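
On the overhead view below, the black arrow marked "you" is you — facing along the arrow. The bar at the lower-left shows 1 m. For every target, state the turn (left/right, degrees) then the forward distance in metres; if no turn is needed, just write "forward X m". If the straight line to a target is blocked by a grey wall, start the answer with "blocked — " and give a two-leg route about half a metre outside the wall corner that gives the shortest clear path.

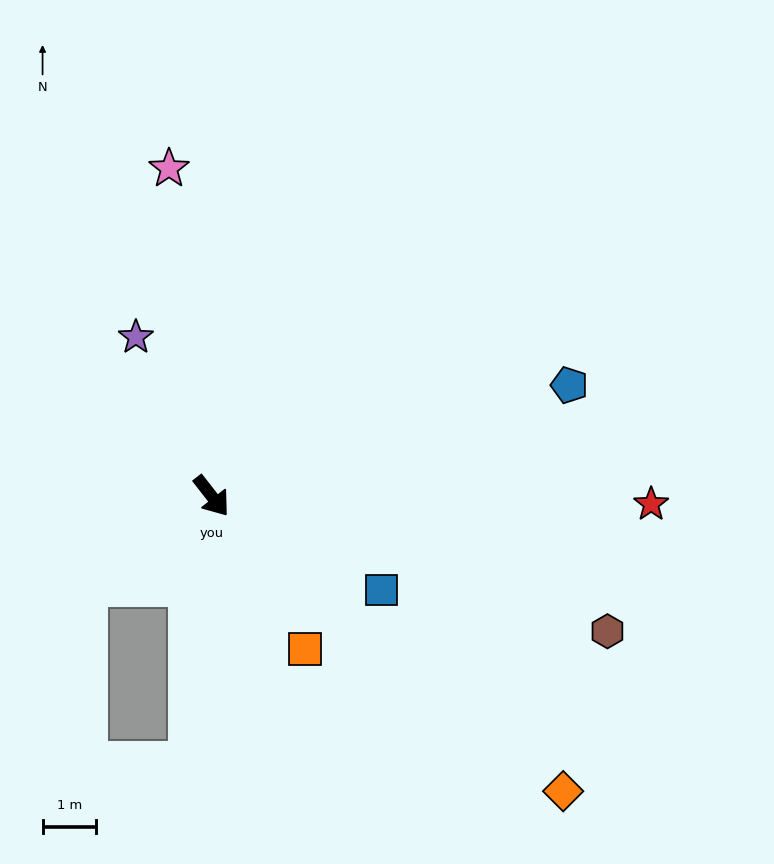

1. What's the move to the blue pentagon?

turn left 69°, forward 7.0 m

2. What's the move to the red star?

turn left 51°, forward 8.2 m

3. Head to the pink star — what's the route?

turn left 149°, forward 6.2 m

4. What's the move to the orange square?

turn right 7°, forward 3.3 m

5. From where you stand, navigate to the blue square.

turn left 23°, forward 3.6 m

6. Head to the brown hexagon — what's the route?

turn left 33°, forward 7.8 m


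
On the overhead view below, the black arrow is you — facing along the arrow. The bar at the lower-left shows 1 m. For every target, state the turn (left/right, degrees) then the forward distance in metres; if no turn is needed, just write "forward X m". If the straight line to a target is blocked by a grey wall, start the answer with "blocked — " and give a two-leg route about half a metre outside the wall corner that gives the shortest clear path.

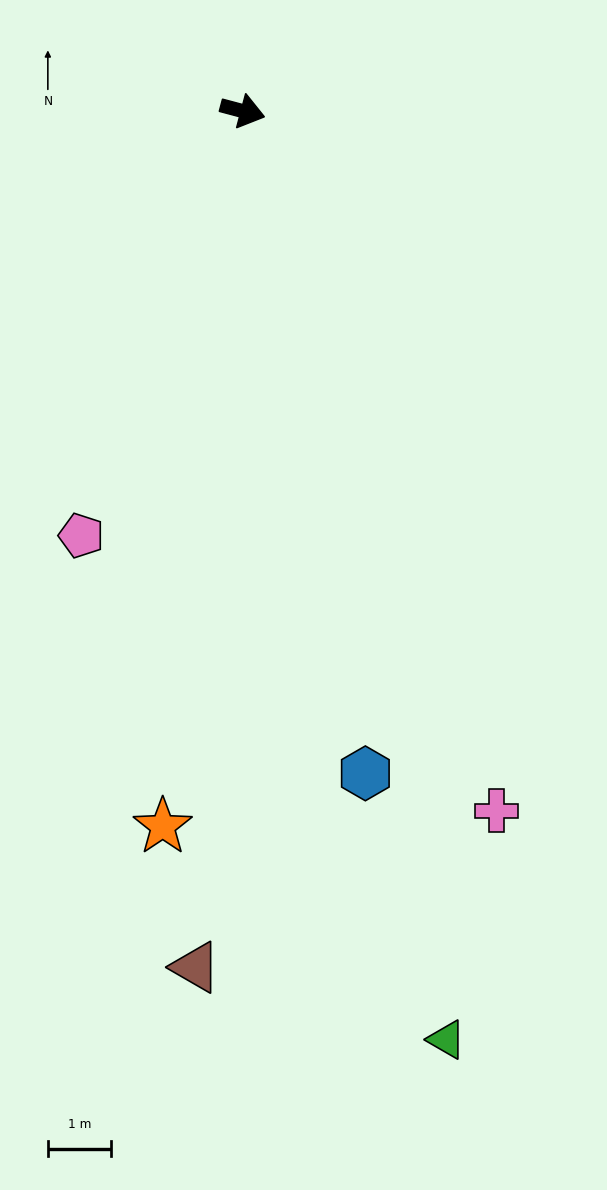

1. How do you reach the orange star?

turn right 81°, forward 11.3 m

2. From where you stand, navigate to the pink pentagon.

turn right 96°, forward 7.1 m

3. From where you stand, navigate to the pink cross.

turn right 55°, forward 11.7 m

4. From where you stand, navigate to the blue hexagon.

turn right 65°, forward 10.6 m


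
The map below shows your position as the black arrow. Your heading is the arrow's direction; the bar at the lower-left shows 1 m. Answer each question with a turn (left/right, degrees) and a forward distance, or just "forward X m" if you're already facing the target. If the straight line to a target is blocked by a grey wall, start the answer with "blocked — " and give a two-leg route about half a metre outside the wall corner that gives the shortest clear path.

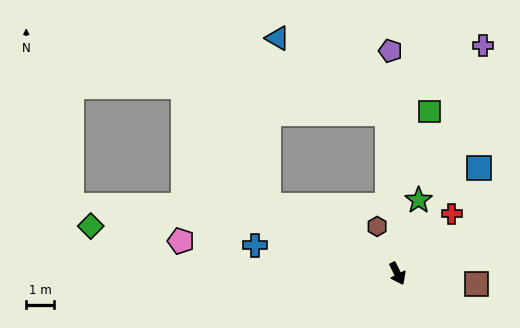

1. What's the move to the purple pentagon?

turn left 155°, forward 7.9 m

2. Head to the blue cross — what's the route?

turn right 128°, forward 5.2 m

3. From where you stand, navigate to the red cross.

turn left 111°, forward 2.9 m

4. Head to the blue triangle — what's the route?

blocked — turn left 157°, forward 5.7 m, then turn left 51°, forward 4.7 m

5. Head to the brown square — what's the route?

turn left 56°, forward 2.8 m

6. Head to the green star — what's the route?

turn left 137°, forward 2.7 m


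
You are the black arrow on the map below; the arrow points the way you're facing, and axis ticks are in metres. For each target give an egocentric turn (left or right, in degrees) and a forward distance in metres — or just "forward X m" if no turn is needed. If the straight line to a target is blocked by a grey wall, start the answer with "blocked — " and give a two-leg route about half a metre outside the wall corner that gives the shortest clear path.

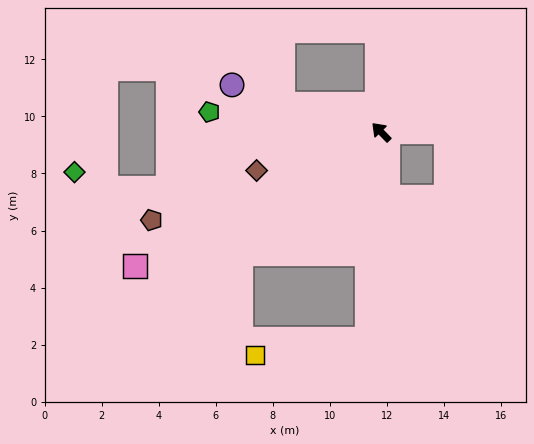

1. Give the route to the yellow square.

blocked — turn left 132°, forward 7.2 m, then turn right 78°, forward 4.0 m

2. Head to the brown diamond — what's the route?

turn left 63°, forward 4.6 m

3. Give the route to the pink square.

turn left 74°, forward 9.8 m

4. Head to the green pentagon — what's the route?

turn left 39°, forward 6.1 m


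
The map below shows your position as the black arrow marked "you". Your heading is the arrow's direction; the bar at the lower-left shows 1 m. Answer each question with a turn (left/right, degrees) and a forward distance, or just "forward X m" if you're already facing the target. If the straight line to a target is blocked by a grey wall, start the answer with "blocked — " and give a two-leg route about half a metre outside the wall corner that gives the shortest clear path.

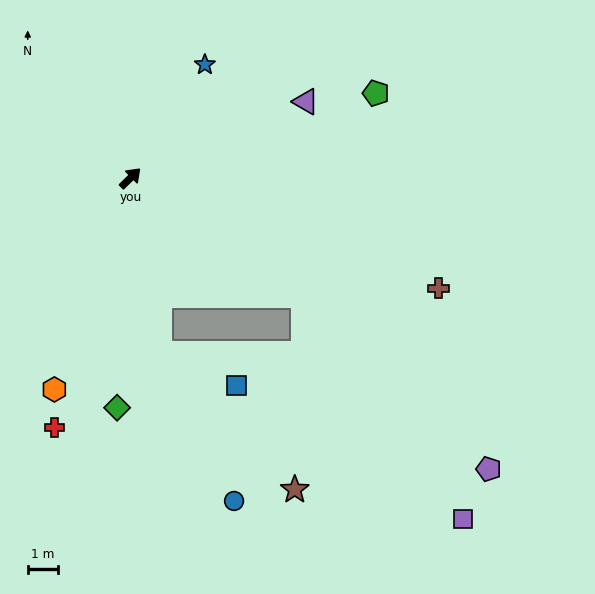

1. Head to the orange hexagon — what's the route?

turn right 154°, forward 7.5 m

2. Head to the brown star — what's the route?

blocked — turn right 125°, forward 5.9 m, then turn left 36°, forward 6.4 m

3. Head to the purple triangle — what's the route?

turn right 21°, forward 6.4 m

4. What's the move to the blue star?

turn left 12°, forward 4.5 m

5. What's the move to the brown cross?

turn right 64°, forward 10.9 m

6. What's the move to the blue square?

blocked — turn right 125°, forward 5.9 m, then turn left 58°, forward 2.8 m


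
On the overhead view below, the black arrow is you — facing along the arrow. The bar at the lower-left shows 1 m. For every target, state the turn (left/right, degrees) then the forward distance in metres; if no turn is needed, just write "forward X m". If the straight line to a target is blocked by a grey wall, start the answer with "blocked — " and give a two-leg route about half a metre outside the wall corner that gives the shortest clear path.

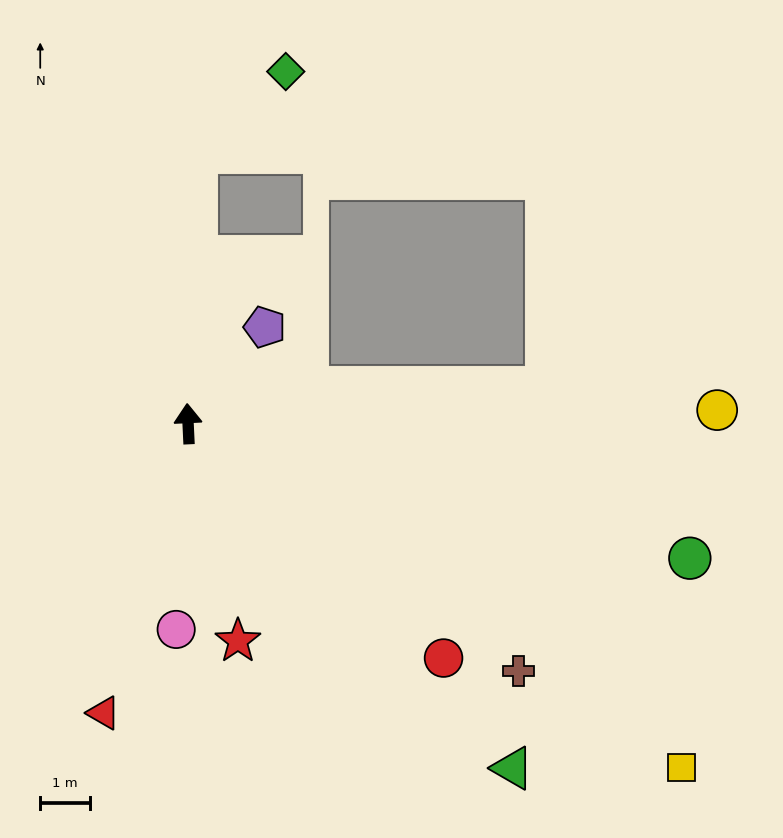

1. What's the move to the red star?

turn right 170°, forward 4.5 m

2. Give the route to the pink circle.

turn left 174°, forward 4.2 m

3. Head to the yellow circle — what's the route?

turn right 91°, forward 10.7 m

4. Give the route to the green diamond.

blocked — turn right 4°, forward 5.5 m, then turn right 46°, forward 2.4 m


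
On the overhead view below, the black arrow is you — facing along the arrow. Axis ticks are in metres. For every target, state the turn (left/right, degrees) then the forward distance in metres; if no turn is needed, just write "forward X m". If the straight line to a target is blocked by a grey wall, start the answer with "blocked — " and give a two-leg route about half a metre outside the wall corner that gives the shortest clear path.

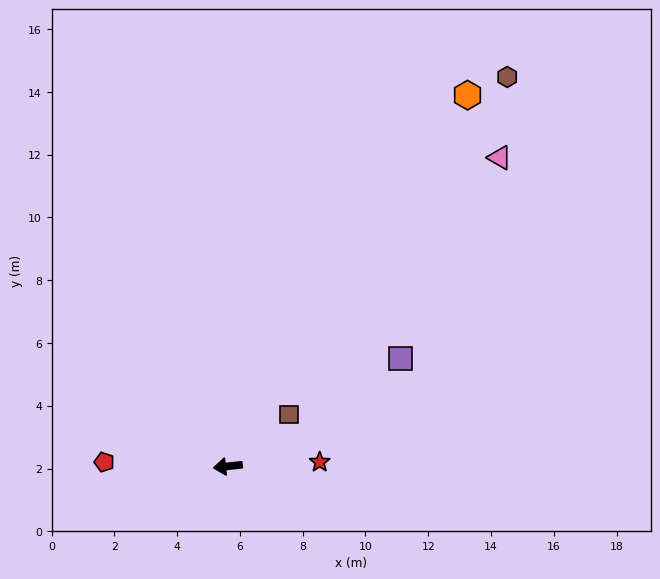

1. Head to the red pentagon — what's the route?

turn right 8°, forward 3.9 m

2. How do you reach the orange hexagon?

turn right 129°, forward 14.1 m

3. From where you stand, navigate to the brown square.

turn right 146°, forward 2.6 m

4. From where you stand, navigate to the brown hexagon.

turn right 132°, forward 15.3 m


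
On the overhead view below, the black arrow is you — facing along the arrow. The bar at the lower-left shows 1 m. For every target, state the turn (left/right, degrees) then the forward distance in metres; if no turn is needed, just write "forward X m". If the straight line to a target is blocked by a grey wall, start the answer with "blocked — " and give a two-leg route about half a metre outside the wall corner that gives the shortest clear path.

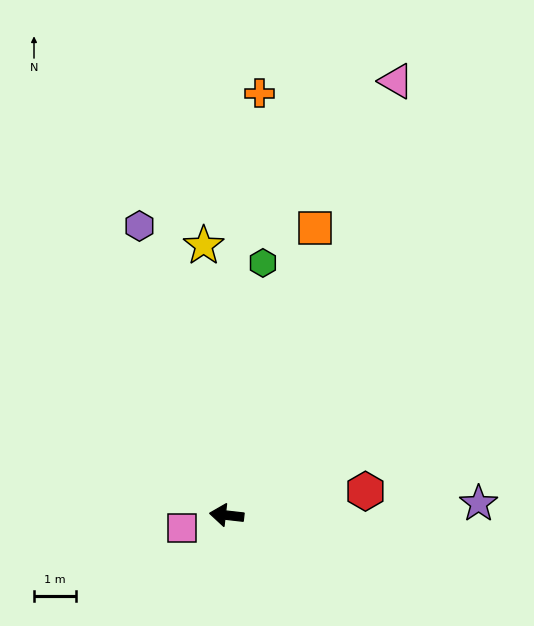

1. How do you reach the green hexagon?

turn right 92°, forward 6.1 m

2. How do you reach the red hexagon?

turn right 164°, forward 3.4 m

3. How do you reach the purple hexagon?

turn right 67°, forward 7.3 m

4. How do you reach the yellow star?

turn right 79°, forward 6.5 m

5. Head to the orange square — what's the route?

turn right 101°, forward 7.2 m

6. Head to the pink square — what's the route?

turn left 23°, forward 1.1 m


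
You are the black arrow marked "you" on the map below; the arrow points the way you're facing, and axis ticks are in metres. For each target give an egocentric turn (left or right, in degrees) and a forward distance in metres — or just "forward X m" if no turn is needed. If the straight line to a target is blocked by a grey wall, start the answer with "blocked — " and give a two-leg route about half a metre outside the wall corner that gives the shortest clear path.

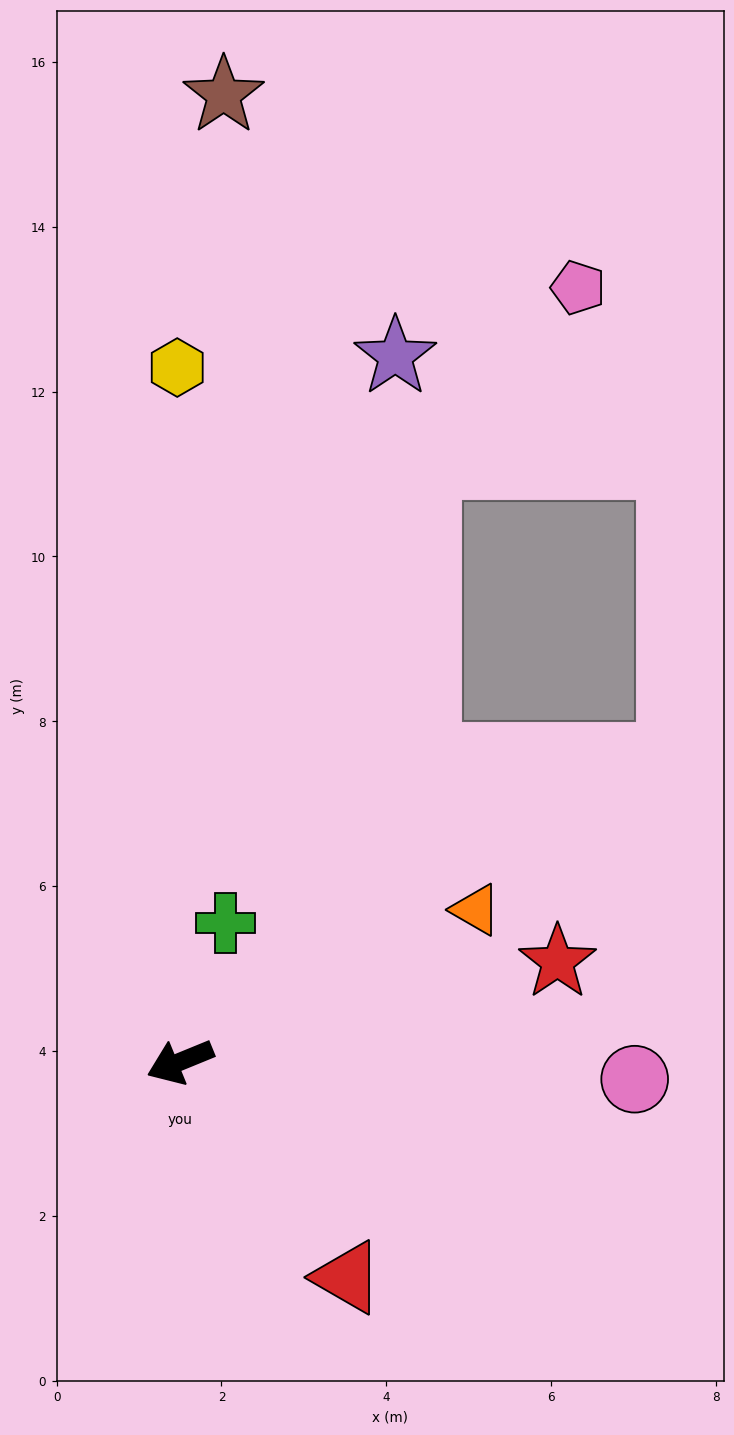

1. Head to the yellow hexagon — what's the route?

turn right 112°, forward 8.4 m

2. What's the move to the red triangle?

turn left 106°, forward 3.3 m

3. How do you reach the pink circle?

turn left 156°, forward 5.5 m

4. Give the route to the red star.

turn left 173°, forward 4.7 m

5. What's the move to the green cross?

turn right 130°, forward 1.8 m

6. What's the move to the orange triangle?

turn right 175°, forward 4.0 m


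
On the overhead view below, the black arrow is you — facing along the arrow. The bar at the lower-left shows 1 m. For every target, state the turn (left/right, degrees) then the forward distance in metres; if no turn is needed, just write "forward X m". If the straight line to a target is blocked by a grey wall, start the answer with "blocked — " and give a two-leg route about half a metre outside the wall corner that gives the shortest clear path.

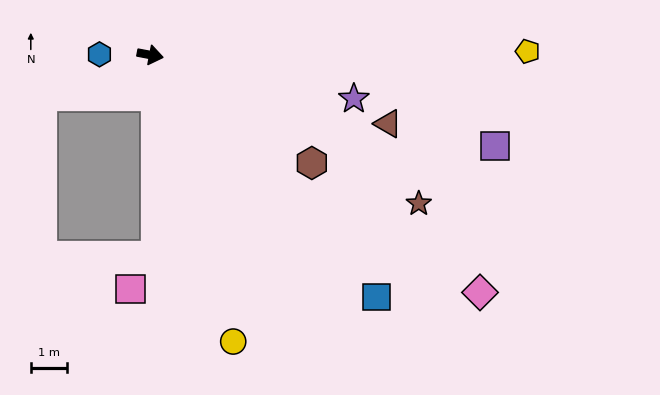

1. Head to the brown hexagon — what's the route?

turn right 23°, forward 5.4 m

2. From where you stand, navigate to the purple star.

forward 5.8 m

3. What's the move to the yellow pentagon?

turn left 11°, forward 10.5 m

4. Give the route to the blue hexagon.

turn right 170°, forward 1.4 m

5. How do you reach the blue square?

turn right 36°, forward 9.2 m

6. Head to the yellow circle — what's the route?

turn right 63°, forward 8.3 m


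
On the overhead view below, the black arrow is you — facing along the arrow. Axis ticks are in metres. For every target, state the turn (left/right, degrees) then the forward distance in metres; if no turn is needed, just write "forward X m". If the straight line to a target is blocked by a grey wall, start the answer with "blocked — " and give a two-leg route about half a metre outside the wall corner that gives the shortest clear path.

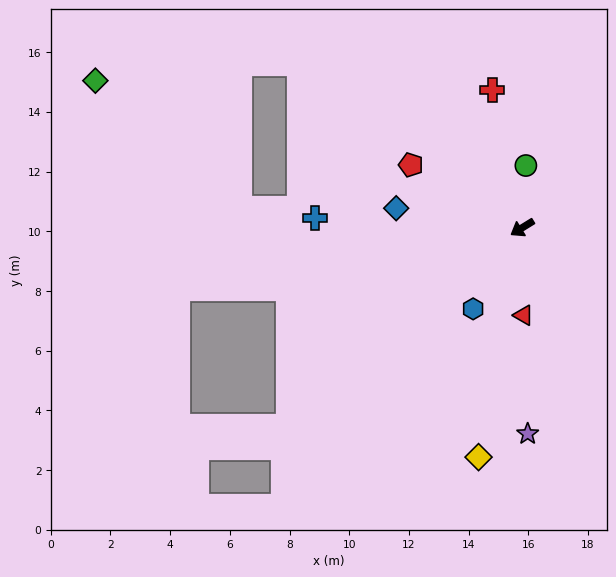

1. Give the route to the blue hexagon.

turn left 27°, forward 3.2 m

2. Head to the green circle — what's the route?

turn right 125°, forward 2.1 m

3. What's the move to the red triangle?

turn left 59°, forward 2.9 m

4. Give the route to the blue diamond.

turn right 41°, forward 4.3 m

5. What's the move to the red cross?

turn right 110°, forward 4.7 m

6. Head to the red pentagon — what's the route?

turn right 61°, forward 4.3 m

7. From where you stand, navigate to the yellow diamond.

turn left 47°, forward 7.8 m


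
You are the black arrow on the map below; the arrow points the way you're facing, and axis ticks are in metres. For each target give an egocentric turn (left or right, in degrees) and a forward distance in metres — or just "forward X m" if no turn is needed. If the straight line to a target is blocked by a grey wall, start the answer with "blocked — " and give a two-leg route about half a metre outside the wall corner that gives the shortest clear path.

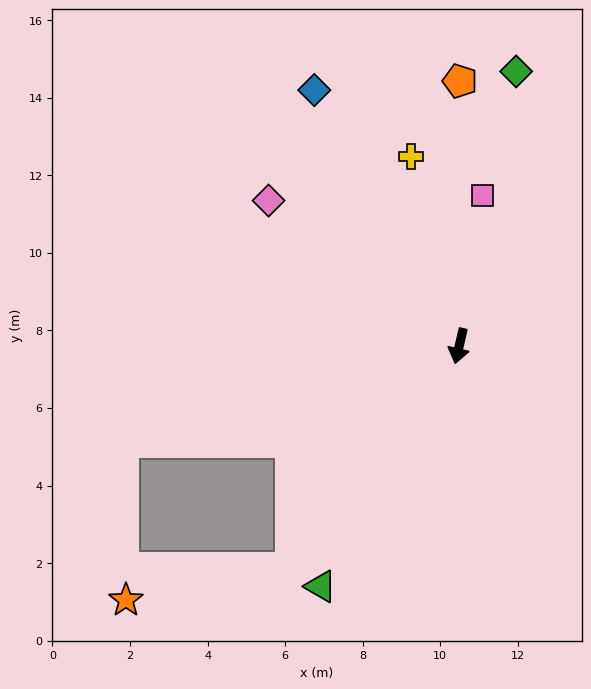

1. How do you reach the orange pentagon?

turn right 167°, forward 6.8 m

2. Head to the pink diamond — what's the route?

turn right 114°, forward 6.2 m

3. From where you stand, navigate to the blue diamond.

turn right 137°, forward 7.6 m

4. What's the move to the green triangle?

turn right 17°, forward 7.1 m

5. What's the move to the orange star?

blocked — turn right 24°, forward 7.2 m, then turn right 42°, forward 4.4 m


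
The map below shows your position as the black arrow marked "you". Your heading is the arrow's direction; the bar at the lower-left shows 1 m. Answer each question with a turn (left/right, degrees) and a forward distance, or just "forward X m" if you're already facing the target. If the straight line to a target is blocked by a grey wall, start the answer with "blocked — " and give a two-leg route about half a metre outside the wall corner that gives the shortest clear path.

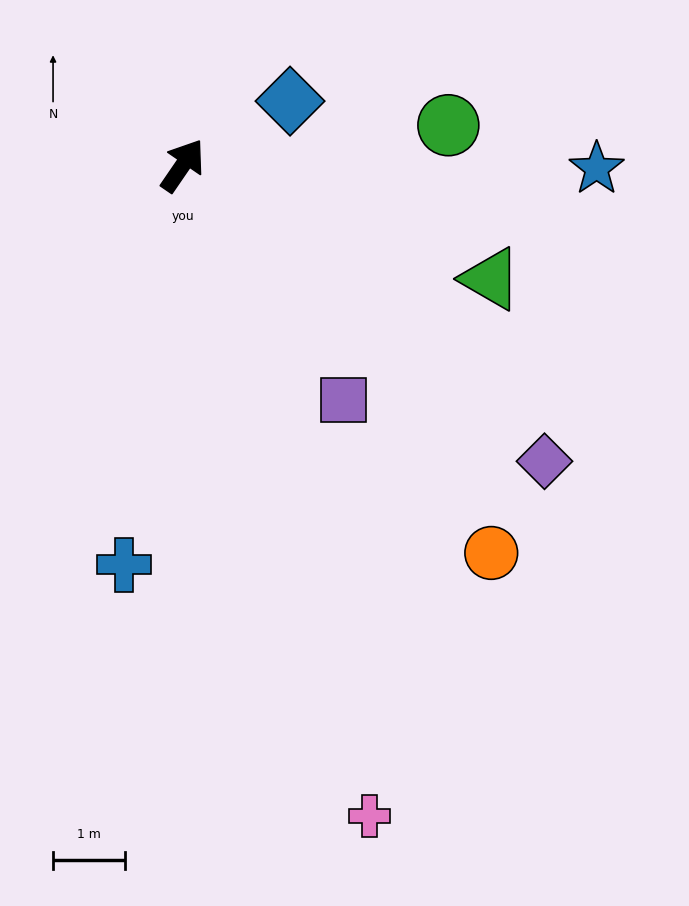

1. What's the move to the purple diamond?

turn right 95°, forward 6.5 m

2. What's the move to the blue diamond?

turn right 25°, forward 1.7 m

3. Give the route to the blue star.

turn right 56°, forward 5.8 m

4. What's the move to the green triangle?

turn right 76°, forward 4.6 m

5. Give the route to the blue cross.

turn right 154°, forward 5.6 m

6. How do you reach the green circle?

turn right 47°, forward 3.7 m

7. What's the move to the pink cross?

turn right 130°, forward 9.4 m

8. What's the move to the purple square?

turn right 111°, forward 4.0 m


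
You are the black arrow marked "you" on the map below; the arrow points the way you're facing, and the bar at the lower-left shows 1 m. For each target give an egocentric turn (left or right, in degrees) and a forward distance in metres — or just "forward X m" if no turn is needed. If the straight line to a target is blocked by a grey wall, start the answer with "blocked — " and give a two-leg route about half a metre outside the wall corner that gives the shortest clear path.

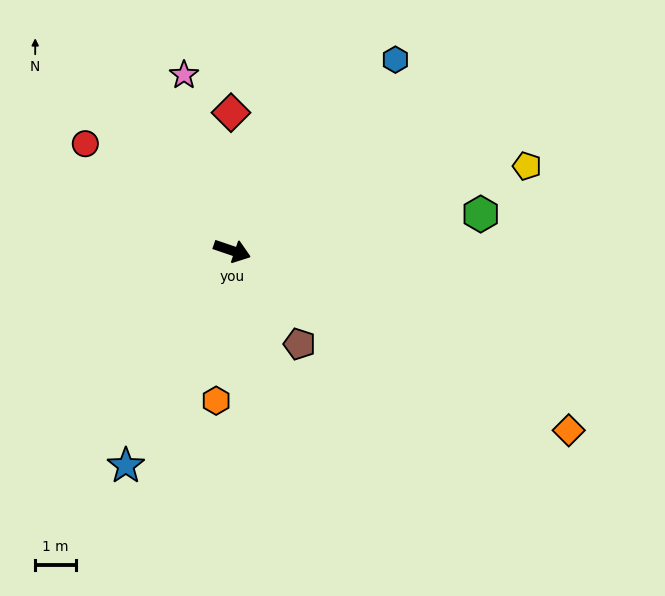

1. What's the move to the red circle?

turn left 163°, forward 4.5 m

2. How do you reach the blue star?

turn right 97°, forward 6.0 m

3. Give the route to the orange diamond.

turn right 9°, forward 9.5 m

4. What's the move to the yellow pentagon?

turn left 35°, forward 7.6 m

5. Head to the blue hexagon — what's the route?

turn left 68°, forward 6.2 m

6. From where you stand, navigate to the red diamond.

turn left 109°, forward 3.4 m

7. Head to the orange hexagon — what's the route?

turn right 77°, forward 3.7 m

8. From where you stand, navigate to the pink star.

turn left 124°, forward 4.5 m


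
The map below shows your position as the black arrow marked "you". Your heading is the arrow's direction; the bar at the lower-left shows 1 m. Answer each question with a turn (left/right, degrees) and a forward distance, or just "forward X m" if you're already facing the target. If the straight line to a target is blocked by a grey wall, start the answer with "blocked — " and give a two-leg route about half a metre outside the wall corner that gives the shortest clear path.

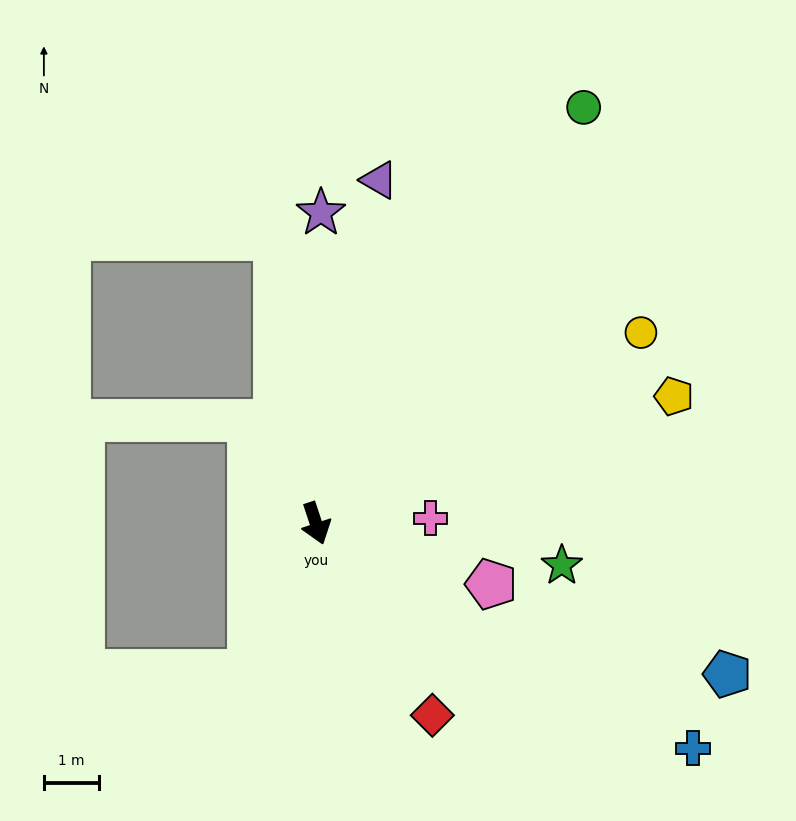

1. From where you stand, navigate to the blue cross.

turn left 41°, forward 8.0 m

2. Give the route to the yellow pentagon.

turn left 91°, forward 6.9 m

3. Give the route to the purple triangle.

turn left 151°, forward 6.4 m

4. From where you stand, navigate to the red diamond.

turn left 13°, forward 4.1 m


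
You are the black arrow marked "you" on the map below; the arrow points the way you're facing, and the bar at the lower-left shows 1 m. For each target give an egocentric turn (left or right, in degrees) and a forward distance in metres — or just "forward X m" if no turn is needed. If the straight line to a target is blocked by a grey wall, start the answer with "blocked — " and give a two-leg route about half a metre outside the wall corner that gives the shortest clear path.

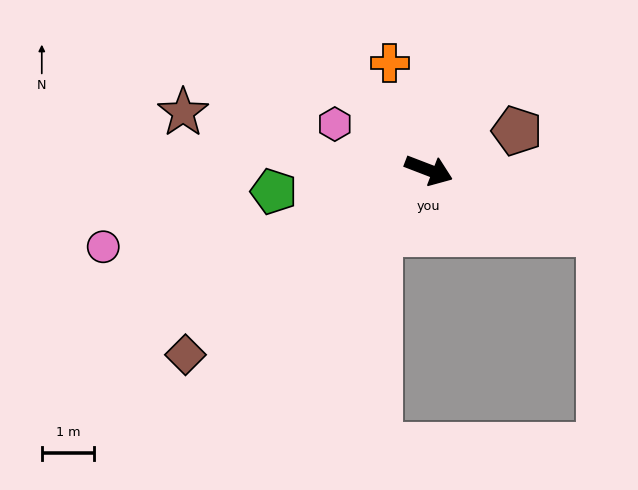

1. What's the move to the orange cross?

turn left 131°, forward 2.2 m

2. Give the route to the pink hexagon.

turn left 175°, forward 2.0 m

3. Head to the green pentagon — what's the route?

turn right 151°, forward 3.0 m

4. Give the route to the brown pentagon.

turn left 45°, forward 1.8 m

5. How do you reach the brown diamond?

turn right 122°, forward 5.8 m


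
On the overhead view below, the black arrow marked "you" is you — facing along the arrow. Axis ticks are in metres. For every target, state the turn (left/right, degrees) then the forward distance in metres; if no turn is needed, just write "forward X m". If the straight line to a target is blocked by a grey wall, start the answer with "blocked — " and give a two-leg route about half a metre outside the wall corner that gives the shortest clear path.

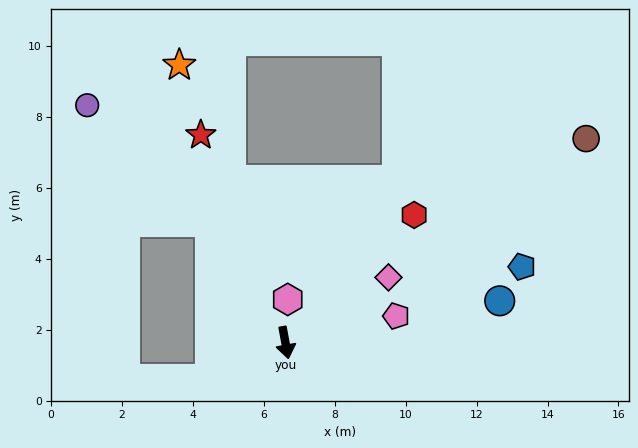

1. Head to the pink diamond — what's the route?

turn left 112°, forward 3.4 m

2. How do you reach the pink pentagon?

turn left 93°, forward 3.2 m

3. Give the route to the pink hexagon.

turn left 166°, forward 1.2 m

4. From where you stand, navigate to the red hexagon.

turn left 124°, forward 5.1 m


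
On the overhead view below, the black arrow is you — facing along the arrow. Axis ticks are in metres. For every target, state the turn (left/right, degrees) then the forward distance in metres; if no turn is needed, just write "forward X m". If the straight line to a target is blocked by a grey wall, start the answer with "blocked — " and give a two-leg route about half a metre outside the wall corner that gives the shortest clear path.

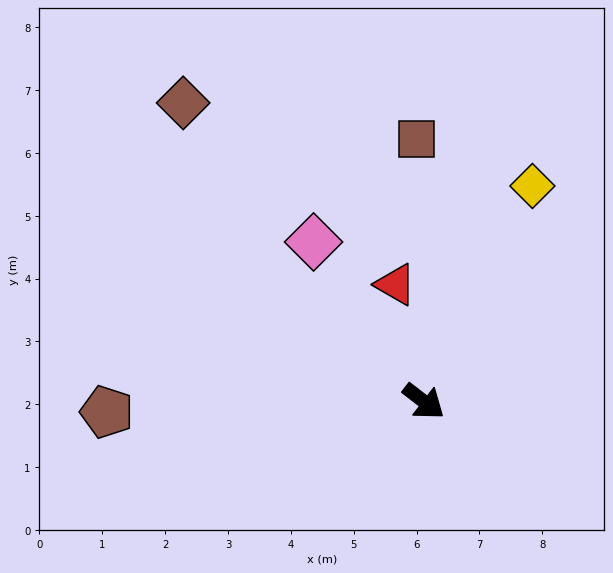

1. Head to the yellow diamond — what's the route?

turn left 101°, forward 3.8 m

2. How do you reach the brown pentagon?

turn right 141°, forward 5.0 m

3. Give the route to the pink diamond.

turn left 162°, forward 3.1 m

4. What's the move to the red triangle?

turn left 141°, forward 1.9 m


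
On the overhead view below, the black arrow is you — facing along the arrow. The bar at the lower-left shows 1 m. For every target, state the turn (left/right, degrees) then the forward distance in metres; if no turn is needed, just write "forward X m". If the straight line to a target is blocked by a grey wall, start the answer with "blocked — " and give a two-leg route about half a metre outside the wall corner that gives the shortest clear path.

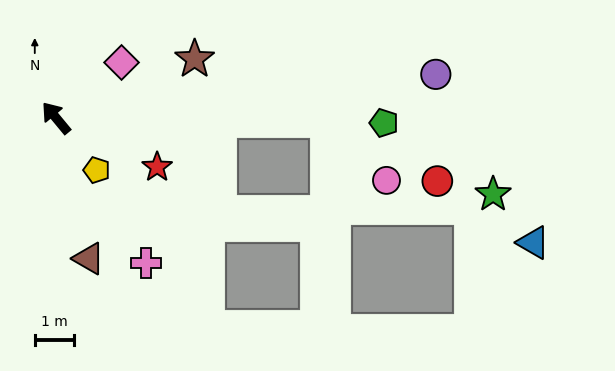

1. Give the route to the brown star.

turn right 107°, forward 3.8 m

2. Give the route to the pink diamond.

turn right 89°, forward 2.2 m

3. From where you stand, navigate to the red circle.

blocked — turn right 130°, forward 6.9 m, then turn right 28°, forward 3.2 m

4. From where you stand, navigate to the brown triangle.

turn left 153°, forward 3.7 m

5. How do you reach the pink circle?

blocked — turn right 130°, forward 6.9 m, then turn right 44°, forward 2.1 m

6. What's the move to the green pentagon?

turn right 131°, forward 8.3 m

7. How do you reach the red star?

turn right 156°, forward 2.8 m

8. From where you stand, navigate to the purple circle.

turn right 123°, forward 9.7 m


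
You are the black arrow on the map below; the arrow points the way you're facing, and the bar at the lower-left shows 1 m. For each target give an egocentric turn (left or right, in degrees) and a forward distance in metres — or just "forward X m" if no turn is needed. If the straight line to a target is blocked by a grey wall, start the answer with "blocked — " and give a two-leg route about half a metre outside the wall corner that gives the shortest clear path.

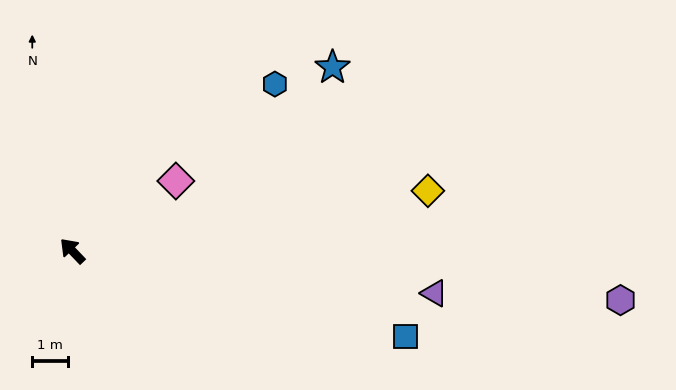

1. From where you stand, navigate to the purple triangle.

turn right 140°, forward 10.2 m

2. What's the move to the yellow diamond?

turn right 124°, forward 10.1 m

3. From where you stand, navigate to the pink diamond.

turn right 100°, forward 3.5 m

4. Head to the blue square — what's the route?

turn right 148°, forward 9.6 m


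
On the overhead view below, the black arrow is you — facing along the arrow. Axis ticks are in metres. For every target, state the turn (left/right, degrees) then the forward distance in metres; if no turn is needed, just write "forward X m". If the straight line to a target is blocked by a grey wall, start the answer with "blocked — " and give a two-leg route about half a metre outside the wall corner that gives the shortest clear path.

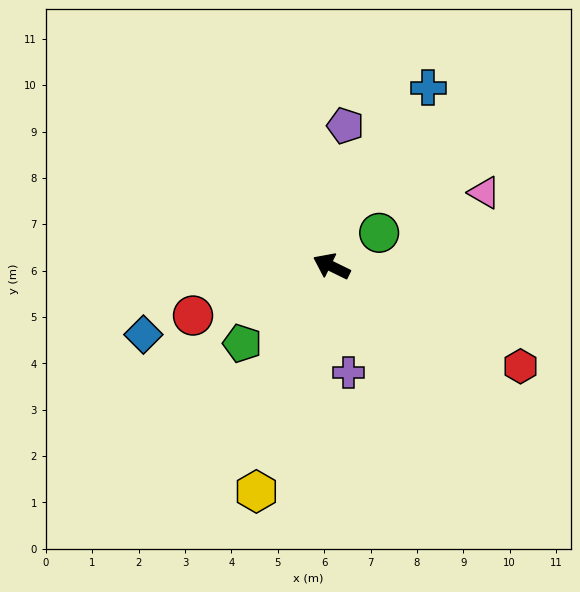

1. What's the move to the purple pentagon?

turn right 70°, forward 3.0 m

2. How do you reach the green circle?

turn right 119°, forward 1.3 m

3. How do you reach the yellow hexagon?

turn left 98°, forward 5.1 m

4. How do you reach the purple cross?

turn left 125°, forward 2.3 m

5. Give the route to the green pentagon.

turn left 67°, forward 2.5 m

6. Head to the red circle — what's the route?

turn left 46°, forward 3.2 m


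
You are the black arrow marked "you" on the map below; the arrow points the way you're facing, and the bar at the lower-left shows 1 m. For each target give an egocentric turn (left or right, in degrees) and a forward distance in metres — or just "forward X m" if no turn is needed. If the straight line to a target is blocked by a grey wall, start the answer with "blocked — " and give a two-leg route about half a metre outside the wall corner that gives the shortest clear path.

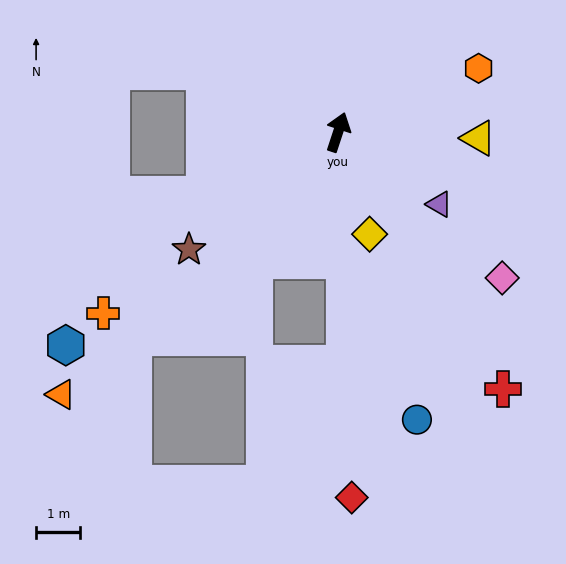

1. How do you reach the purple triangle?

turn right 107°, forward 2.8 m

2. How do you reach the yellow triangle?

turn right 74°, forward 3.2 m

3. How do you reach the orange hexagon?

turn right 47°, forward 3.5 m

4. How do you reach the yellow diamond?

turn right 145°, forward 2.4 m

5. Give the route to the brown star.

turn left 146°, forward 4.3 m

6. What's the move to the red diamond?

turn right 160°, forward 8.3 m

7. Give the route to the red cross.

turn right 129°, forward 6.9 m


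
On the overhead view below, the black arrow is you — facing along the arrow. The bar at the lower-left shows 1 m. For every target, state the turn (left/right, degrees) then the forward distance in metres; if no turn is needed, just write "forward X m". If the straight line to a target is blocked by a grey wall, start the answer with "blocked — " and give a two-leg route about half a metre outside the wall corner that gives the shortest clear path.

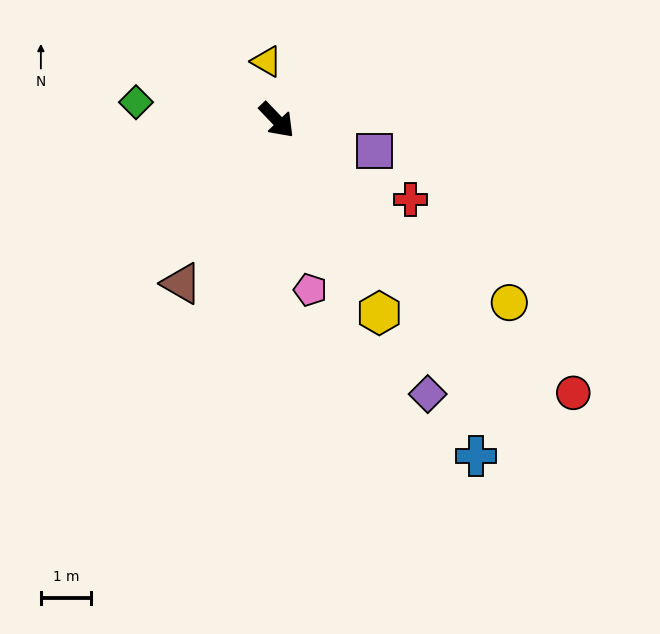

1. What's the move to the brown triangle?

turn right 74°, forward 3.8 m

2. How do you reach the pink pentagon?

turn right 33°, forward 3.5 m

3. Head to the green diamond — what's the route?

turn right 141°, forward 2.8 m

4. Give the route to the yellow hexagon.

turn right 16°, forward 4.4 m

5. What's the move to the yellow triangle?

turn left 146°, forward 1.2 m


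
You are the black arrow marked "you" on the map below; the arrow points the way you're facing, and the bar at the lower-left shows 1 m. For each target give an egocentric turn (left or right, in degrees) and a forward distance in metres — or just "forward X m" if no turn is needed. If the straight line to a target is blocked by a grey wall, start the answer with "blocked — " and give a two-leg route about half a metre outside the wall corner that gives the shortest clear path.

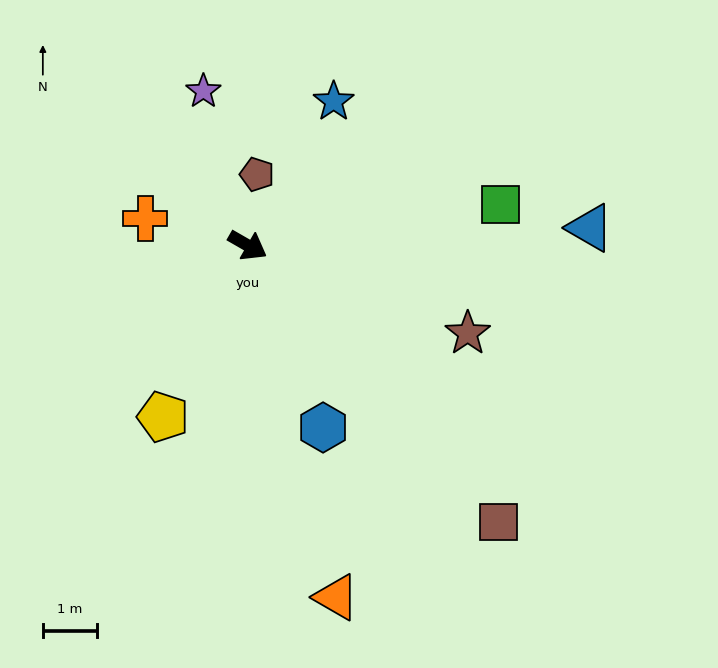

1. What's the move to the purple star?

turn left 136°, forward 3.0 m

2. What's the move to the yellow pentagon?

turn right 86°, forward 3.5 m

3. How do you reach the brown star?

turn left 8°, forward 4.4 m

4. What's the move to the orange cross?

turn right 165°, forward 2.0 m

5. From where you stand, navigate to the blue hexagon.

turn right 38°, forward 3.7 m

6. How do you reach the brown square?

turn right 18°, forward 6.9 m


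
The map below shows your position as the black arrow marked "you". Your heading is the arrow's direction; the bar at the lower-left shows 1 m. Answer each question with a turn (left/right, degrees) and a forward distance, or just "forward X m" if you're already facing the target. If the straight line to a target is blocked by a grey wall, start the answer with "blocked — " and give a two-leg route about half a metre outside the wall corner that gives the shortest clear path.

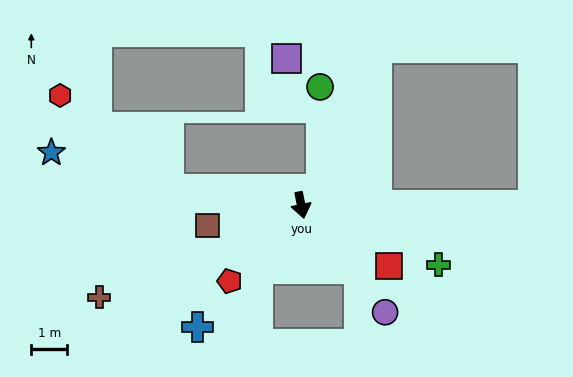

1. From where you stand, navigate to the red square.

turn left 44°, forward 3.0 m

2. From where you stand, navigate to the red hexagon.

blocked — turn right 109°, forward 3.7 m, then turn right 33°, forward 4.0 m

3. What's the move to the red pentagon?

turn right 55°, forward 2.9 m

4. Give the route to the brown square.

turn right 89°, forward 2.7 m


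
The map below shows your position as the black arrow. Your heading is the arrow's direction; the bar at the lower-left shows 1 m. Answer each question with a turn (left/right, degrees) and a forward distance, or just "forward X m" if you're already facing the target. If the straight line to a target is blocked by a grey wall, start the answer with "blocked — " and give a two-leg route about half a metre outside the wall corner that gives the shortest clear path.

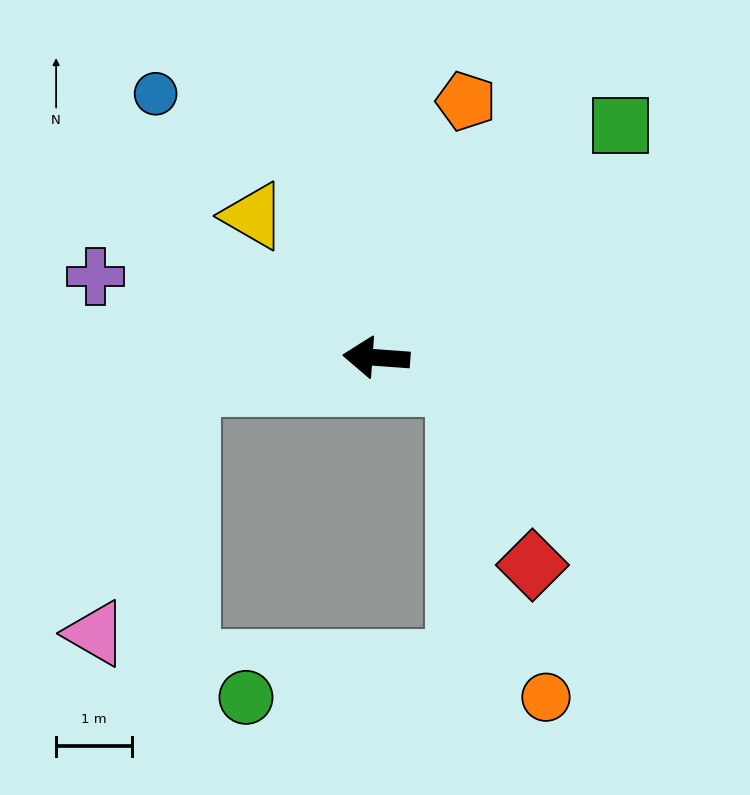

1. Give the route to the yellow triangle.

turn right 45°, forward 2.5 m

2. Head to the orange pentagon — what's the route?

turn right 105°, forward 3.6 m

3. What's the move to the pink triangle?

blocked — turn left 12°, forward 2.5 m, then turn left 62°, forward 3.5 m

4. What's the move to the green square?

turn right 132°, forward 4.4 m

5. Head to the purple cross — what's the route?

turn right 12°, forward 3.8 m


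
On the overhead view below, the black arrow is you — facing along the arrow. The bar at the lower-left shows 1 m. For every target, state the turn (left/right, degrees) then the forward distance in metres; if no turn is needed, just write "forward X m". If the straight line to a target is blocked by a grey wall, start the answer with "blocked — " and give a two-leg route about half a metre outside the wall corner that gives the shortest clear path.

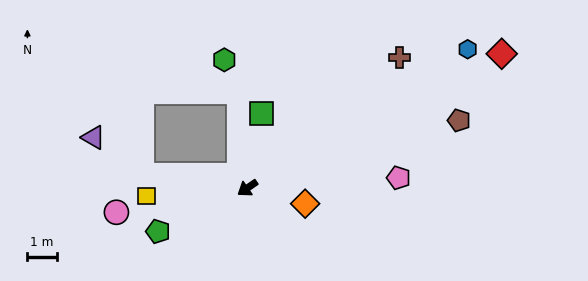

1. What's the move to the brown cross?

turn right 174°, forward 6.8 m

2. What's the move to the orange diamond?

turn left 130°, forward 2.0 m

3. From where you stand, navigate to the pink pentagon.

turn left 149°, forward 5.1 m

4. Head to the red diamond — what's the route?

turn left 173°, forward 9.8 m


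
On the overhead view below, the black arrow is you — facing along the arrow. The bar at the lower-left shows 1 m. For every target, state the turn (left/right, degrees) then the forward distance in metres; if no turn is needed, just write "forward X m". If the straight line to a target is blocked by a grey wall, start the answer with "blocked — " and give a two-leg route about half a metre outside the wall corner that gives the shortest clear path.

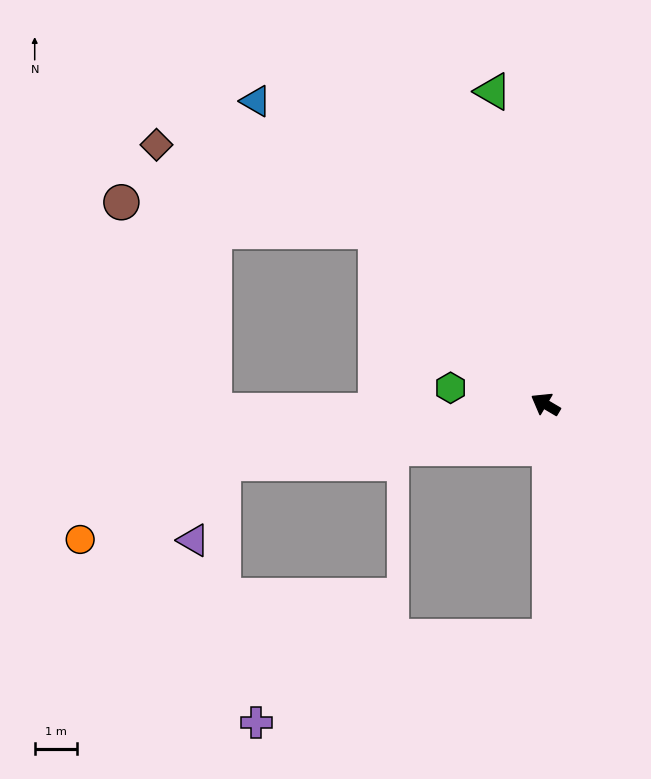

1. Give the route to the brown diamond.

blocked — turn right 15°, forward 5.7 m, then turn left 24°, forward 5.5 m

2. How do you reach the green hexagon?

turn left 21°, forward 2.3 m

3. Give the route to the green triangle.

turn right 50°, forward 7.4 m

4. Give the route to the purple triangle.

blocked — turn left 41°, forward 7.7 m, then turn left 59°, forward 1.9 m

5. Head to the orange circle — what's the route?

blocked — turn left 41°, forward 7.7 m, then turn left 18°, forward 3.8 m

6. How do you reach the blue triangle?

turn right 16°, forward 9.8 m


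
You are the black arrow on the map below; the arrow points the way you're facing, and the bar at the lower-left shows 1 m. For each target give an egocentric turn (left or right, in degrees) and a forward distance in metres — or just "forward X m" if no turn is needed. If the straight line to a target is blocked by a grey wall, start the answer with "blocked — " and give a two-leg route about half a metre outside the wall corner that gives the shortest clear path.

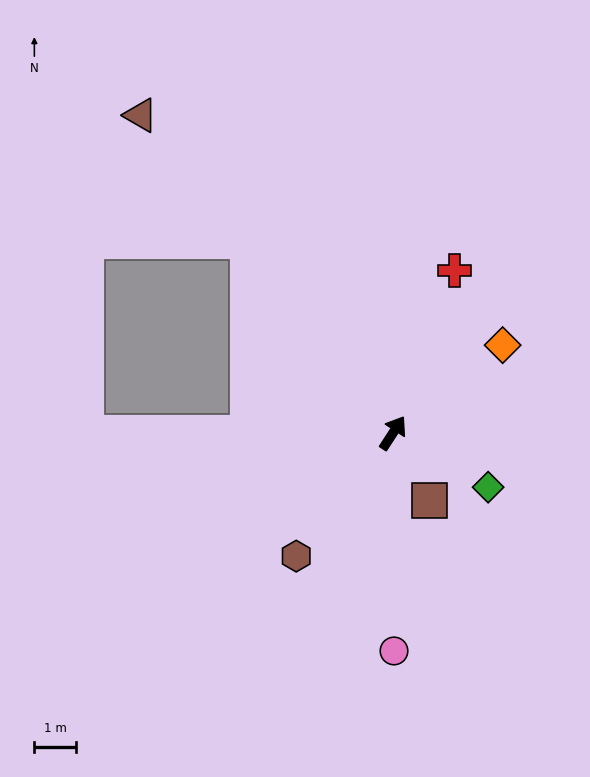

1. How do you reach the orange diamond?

turn right 18°, forward 3.4 m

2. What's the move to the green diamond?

turn right 87°, forward 2.6 m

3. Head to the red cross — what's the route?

turn left 12°, forward 4.2 m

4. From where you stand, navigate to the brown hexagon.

turn left 175°, forward 3.8 m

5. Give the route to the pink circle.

turn right 147°, forward 5.3 m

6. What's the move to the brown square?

turn right 119°, forward 1.9 m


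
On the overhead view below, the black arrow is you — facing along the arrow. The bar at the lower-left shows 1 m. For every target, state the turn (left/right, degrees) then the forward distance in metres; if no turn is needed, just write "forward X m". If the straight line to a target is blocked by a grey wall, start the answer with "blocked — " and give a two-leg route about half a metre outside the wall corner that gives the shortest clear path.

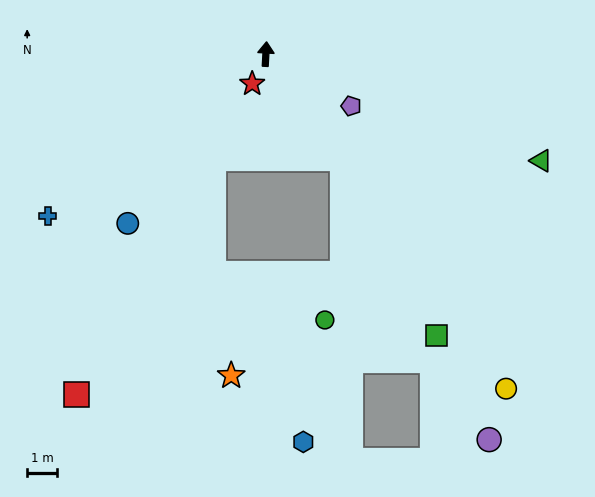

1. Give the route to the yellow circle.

turn right 141°, forward 13.9 m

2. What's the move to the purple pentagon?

turn right 118°, forward 3.4 m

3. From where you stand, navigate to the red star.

turn left 158°, forward 1.1 m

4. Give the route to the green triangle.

turn right 108°, forward 10.0 m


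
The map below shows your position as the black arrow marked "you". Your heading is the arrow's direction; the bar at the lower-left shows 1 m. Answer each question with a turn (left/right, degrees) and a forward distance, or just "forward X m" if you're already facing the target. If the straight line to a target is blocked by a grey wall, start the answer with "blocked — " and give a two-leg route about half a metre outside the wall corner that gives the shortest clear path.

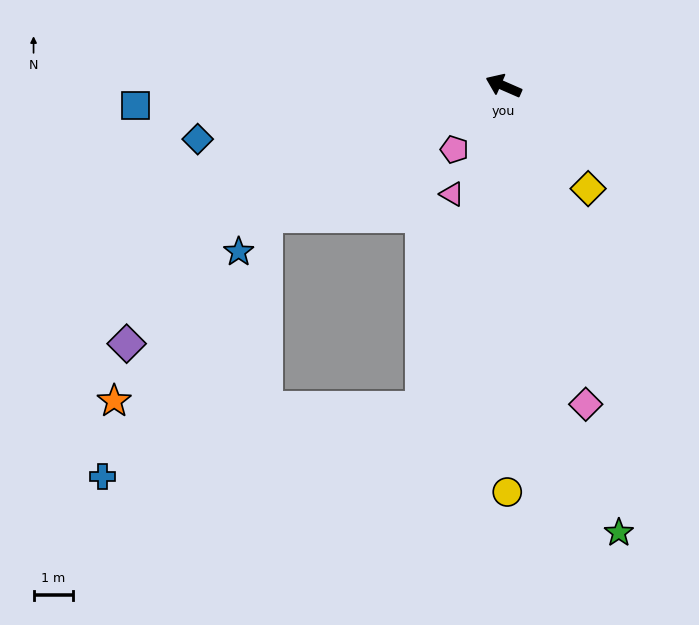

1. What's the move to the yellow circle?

turn left 114°, forward 10.4 m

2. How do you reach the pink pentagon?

turn left 76°, forward 2.1 m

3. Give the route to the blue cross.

blocked — turn left 99°, forward 8.5 m, then turn right 63°, forward 8.4 m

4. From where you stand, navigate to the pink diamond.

turn left 128°, forward 8.4 m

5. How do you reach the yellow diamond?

turn left 153°, forward 3.4 m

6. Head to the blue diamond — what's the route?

turn left 34°, forward 8.0 m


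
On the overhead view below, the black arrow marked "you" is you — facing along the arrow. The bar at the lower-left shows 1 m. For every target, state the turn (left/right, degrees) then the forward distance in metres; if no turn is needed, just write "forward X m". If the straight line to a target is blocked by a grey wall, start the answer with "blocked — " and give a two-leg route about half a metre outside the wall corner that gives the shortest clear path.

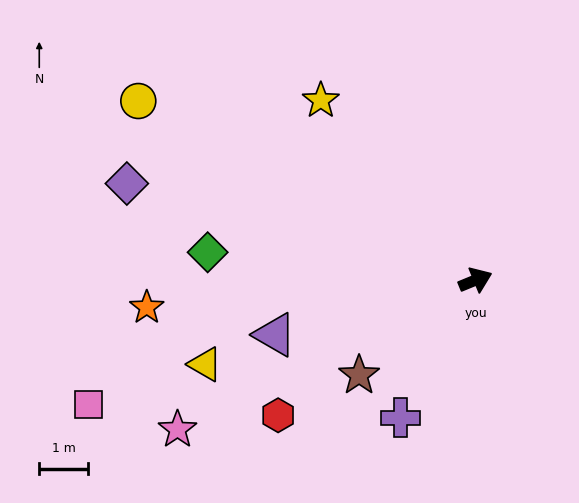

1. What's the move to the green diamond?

turn left 152°, forward 5.5 m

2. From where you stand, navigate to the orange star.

turn left 162°, forward 6.7 m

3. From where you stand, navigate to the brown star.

turn right 163°, forward 3.1 m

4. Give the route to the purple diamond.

turn left 142°, forward 7.4 m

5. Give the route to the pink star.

turn right 176°, forward 6.8 m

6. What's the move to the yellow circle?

turn left 130°, forward 7.8 m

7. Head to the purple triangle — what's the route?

turn left 173°, forward 4.3 m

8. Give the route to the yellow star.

turn left 108°, forward 4.8 m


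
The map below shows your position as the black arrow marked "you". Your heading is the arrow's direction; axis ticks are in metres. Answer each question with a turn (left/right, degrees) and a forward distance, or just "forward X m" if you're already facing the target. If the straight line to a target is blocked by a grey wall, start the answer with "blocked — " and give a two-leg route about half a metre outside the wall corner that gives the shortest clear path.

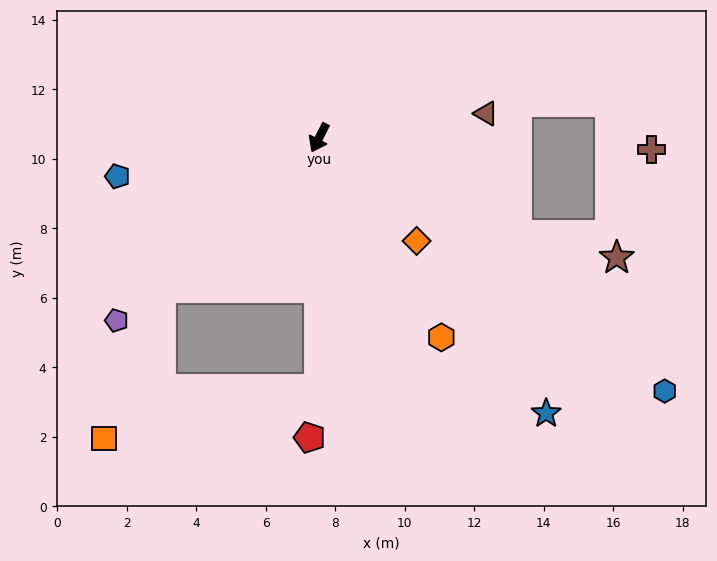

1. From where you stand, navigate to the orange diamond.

turn left 70°, forward 4.1 m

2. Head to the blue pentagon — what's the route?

turn right 52°, forward 5.9 m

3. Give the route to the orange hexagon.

turn left 59°, forward 6.7 m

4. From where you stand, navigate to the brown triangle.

turn left 125°, forward 4.9 m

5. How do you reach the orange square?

blocked — turn right 19°, forward 6.3 m, then turn left 25°, forward 4.6 m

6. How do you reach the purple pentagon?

turn right 21°, forward 7.8 m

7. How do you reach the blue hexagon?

turn left 81°, forward 12.3 m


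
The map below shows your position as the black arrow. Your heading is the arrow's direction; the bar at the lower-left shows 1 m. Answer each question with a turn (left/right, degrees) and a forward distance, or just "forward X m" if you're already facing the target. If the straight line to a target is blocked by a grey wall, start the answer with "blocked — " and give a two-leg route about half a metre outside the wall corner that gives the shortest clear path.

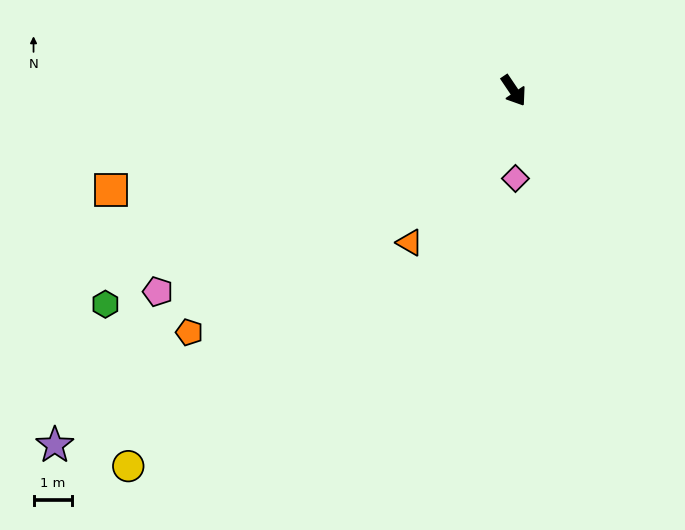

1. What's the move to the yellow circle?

turn right 80°, forward 14.0 m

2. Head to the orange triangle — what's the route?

turn right 68°, forward 4.8 m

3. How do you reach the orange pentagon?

turn right 87°, forward 10.6 m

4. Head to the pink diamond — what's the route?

turn right 33°, forward 2.3 m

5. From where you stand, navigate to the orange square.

turn right 110°, forward 10.8 m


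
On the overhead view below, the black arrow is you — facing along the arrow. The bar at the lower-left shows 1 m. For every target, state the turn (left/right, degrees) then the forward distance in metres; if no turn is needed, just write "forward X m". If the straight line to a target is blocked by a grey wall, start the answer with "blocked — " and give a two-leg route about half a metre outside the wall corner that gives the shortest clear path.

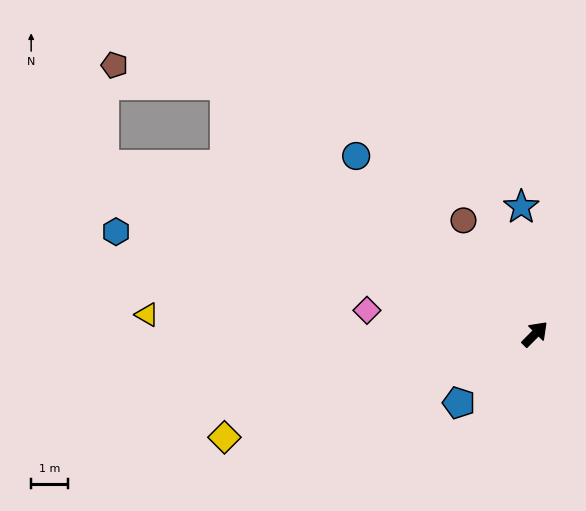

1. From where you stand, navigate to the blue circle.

turn left 90°, forward 6.8 m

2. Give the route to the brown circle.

turn left 77°, forward 3.6 m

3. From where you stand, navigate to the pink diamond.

turn left 127°, forward 4.6 m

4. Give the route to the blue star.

turn left 51°, forward 3.4 m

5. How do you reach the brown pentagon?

blocked — turn left 96°, forward 10.7 m, then turn left 29°, forward 3.0 m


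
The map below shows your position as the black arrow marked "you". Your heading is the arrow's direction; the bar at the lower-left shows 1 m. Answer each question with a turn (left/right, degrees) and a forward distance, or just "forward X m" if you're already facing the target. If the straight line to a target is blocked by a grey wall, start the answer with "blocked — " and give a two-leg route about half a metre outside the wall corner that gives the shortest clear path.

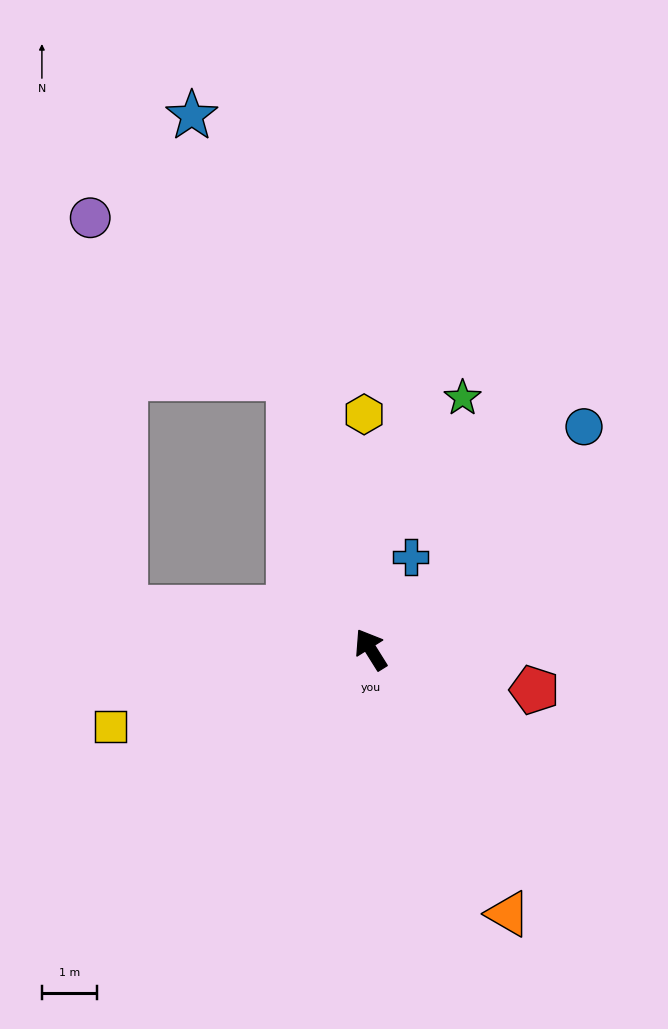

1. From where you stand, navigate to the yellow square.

turn left 75°, forward 4.9 m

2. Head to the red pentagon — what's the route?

turn right 136°, forward 3.1 m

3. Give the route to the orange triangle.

turn left 175°, forward 5.4 m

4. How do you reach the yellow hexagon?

turn right 30°, forward 4.3 m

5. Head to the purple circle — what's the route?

blocked — turn right 15°, forward 5.1 m, then turn left 34°, forward 4.6 m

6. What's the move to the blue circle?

turn right 76°, forward 5.6 m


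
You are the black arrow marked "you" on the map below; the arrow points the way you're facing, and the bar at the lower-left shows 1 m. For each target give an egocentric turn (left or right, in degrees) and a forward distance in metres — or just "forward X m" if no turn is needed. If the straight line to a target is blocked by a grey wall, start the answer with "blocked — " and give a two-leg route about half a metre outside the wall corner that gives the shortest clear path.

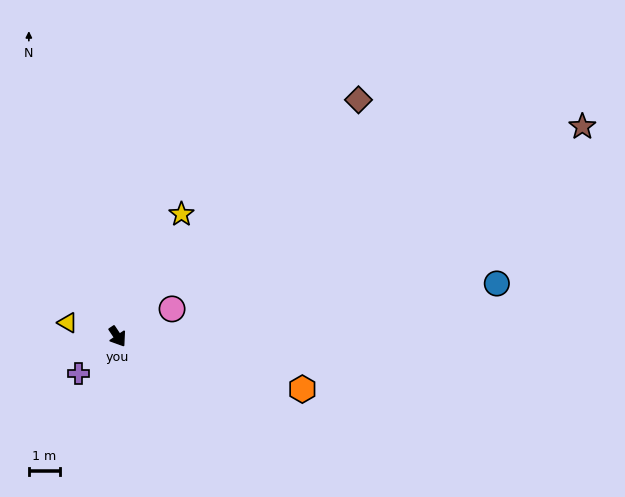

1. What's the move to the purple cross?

turn right 80°, forward 1.7 m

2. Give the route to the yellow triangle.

turn right 139°, forward 1.7 m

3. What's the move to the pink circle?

turn left 83°, forward 2.0 m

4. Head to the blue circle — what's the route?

turn left 64°, forward 12.3 m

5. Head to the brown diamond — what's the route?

turn left 101°, forward 10.8 m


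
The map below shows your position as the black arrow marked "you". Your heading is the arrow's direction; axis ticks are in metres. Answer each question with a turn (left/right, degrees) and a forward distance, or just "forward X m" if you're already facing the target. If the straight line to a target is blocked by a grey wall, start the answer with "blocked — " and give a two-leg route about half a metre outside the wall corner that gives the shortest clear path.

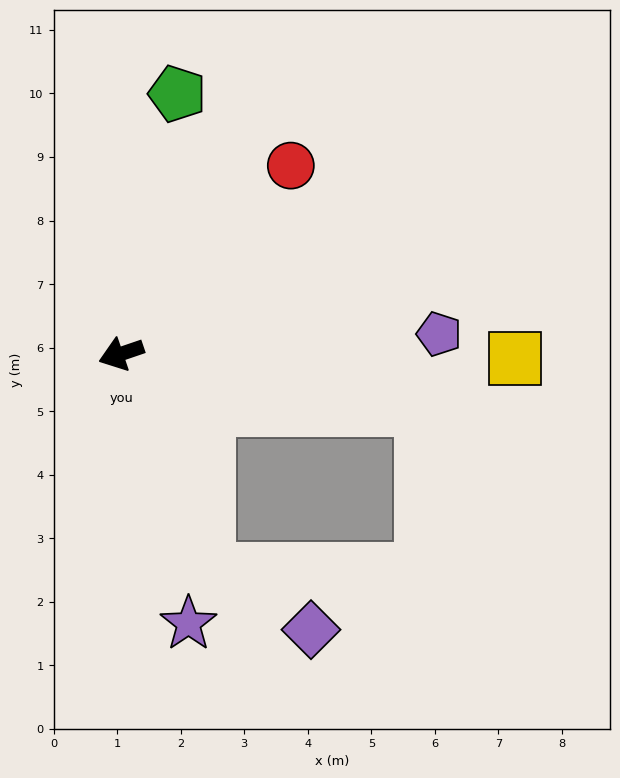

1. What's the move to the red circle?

turn right 151°, forward 4.0 m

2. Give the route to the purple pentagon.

turn left 165°, forward 5.0 m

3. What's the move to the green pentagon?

turn right 121°, forward 4.2 m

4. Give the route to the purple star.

turn left 85°, forward 4.4 m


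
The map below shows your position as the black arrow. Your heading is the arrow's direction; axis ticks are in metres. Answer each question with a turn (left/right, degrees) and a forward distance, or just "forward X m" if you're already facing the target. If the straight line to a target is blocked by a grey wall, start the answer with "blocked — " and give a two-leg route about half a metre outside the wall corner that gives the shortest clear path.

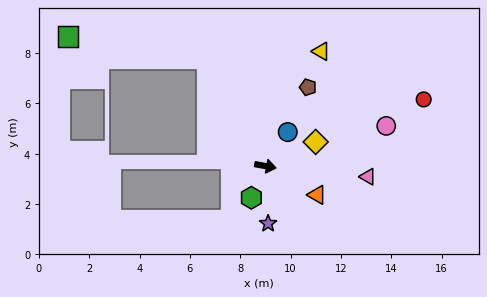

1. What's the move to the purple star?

turn right 77°, forward 2.3 m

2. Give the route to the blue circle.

turn left 67°, forward 1.6 m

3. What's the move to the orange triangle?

turn right 19°, forward 2.4 m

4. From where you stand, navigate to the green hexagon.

turn right 104°, forward 1.4 m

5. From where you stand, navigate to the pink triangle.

turn left 4°, forward 4.1 m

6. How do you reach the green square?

blocked — turn left 129°, forward 4.9 m, then turn left 52°, forward 5.6 m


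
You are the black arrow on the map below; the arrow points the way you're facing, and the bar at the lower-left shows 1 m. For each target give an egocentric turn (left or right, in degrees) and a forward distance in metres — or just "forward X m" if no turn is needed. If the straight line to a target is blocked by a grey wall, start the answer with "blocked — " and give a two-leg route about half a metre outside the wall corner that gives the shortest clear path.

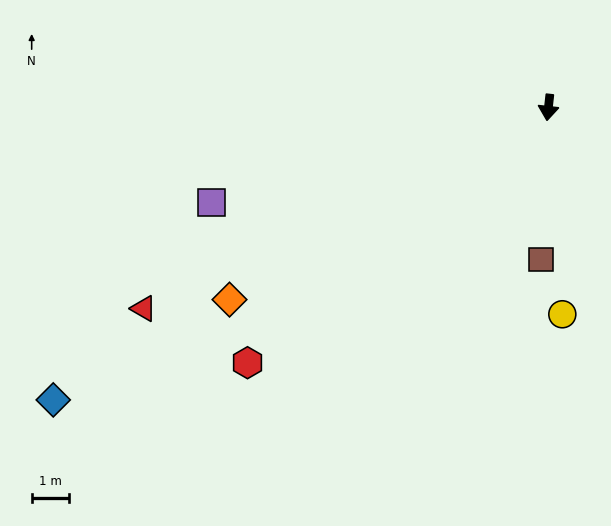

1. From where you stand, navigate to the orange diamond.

turn right 53°, forward 10.1 m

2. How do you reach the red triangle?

turn right 57°, forward 12.2 m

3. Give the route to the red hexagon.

turn right 43°, forward 10.7 m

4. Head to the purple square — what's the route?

turn right 68°, forward 9.5 m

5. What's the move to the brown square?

turn left 4°, forward 4.1 m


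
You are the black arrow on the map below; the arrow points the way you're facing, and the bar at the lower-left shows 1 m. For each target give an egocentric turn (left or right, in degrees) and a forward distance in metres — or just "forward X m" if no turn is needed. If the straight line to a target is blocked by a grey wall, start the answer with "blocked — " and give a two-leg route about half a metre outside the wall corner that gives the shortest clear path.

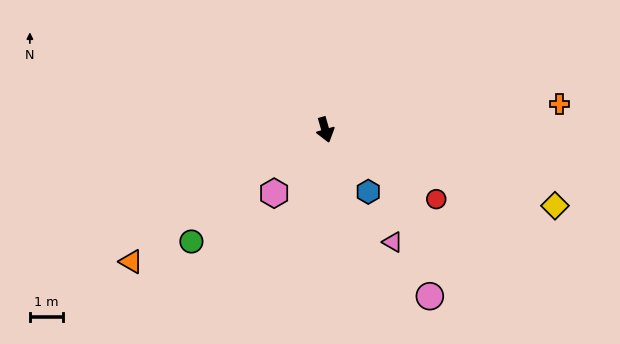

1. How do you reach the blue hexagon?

turn left 19°, forward 2.3 m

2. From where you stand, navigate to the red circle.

turn left 42°, forward 4.0 m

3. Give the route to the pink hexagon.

turn right 55°, forward 2.5 m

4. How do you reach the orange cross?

turn left 80°, forward 7.2 m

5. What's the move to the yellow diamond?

turn left 56°, forward 7.4 m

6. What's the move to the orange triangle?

turn right 72°, forward 7.2 m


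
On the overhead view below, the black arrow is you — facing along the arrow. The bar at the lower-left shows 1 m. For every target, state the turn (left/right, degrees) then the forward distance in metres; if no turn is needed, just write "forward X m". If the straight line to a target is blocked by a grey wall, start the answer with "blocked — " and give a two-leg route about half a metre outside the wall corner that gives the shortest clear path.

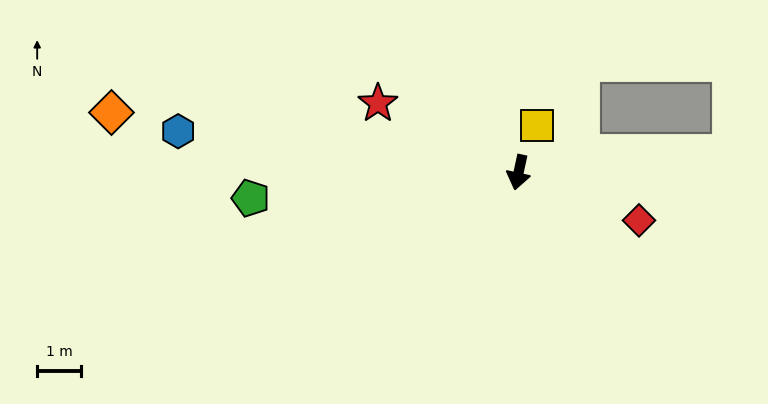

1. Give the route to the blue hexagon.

turn right 85°, forward 7.9 m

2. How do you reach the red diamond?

turn left 80°, forward 3.0 m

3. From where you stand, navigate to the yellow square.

turn left 171°, forward 1.2 m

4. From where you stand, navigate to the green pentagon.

turn right 72°, forward 6.2 m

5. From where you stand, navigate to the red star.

turn right 104°, forward 3.6 m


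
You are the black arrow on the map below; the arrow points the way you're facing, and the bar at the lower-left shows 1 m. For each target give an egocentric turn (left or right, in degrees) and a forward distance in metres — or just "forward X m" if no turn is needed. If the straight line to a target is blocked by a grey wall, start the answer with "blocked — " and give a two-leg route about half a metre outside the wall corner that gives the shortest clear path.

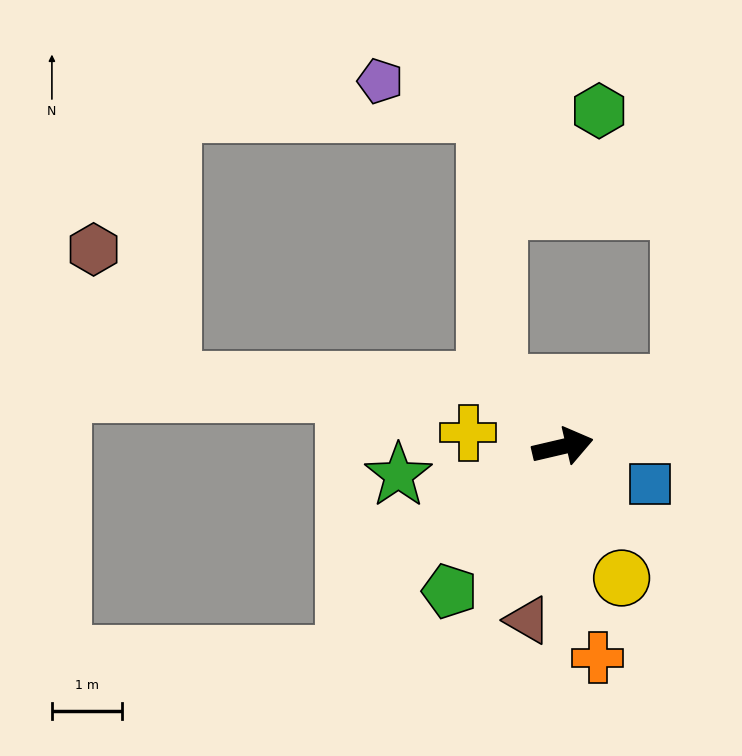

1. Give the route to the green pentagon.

turn right 141°, forward 2.6 m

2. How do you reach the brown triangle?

turn right 115°, forward 2.5 m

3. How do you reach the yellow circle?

turn right 79°, forward 2.1 m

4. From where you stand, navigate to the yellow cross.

turn left 158°, forward 1.4 m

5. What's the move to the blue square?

turn right 36°, forward 1.4 m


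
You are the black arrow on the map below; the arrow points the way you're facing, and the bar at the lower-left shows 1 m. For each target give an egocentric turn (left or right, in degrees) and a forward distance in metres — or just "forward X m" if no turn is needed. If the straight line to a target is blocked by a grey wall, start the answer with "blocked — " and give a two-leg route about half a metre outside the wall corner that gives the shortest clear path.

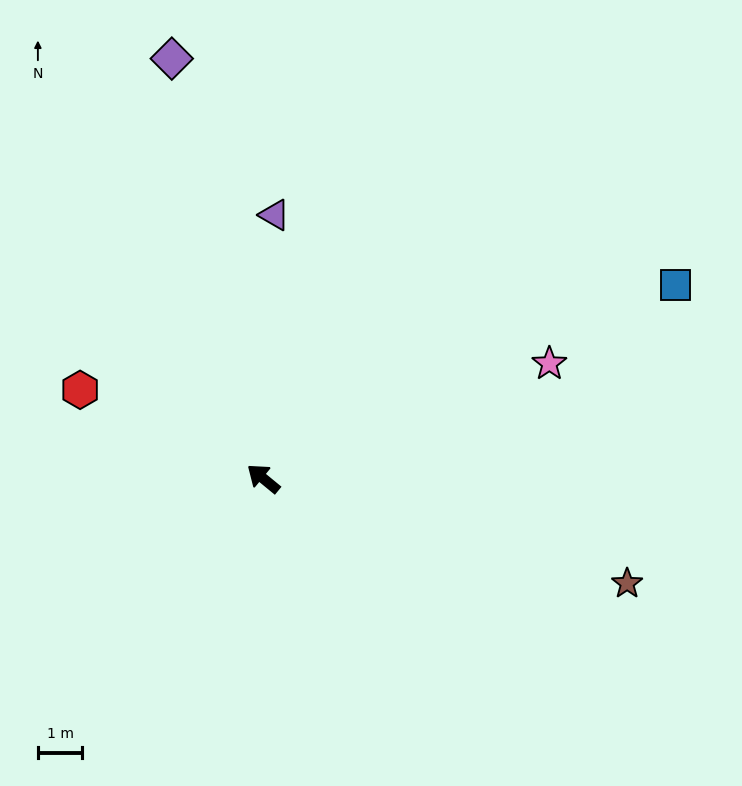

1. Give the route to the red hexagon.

turn left 14°, forward 4.6 m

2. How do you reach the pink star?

turn right 119°, forward 6.9 m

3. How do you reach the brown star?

turn right 157°, forward 8.5 m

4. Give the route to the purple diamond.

turn right 38°, forward 9.7 m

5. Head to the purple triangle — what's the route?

turn right 53°, forward 5.9 m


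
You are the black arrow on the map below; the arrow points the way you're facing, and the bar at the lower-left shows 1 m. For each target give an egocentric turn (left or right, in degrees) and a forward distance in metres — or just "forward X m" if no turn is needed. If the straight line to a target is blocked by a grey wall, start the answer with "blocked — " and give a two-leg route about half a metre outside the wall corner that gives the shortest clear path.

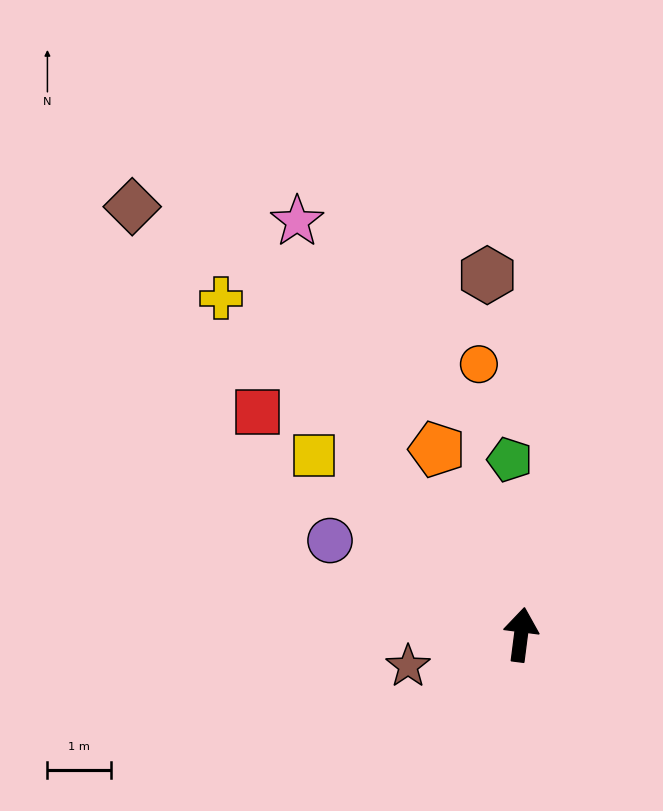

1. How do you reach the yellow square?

turn left 56°, forward 4.3 m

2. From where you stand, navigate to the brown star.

turn left 113°, forward 1.8 m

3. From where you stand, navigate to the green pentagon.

turn left 11°, forward 2.7 m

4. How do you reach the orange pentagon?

turn left 32°, forward 3.2 m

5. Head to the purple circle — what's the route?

turn left 71°, forward 3.3 m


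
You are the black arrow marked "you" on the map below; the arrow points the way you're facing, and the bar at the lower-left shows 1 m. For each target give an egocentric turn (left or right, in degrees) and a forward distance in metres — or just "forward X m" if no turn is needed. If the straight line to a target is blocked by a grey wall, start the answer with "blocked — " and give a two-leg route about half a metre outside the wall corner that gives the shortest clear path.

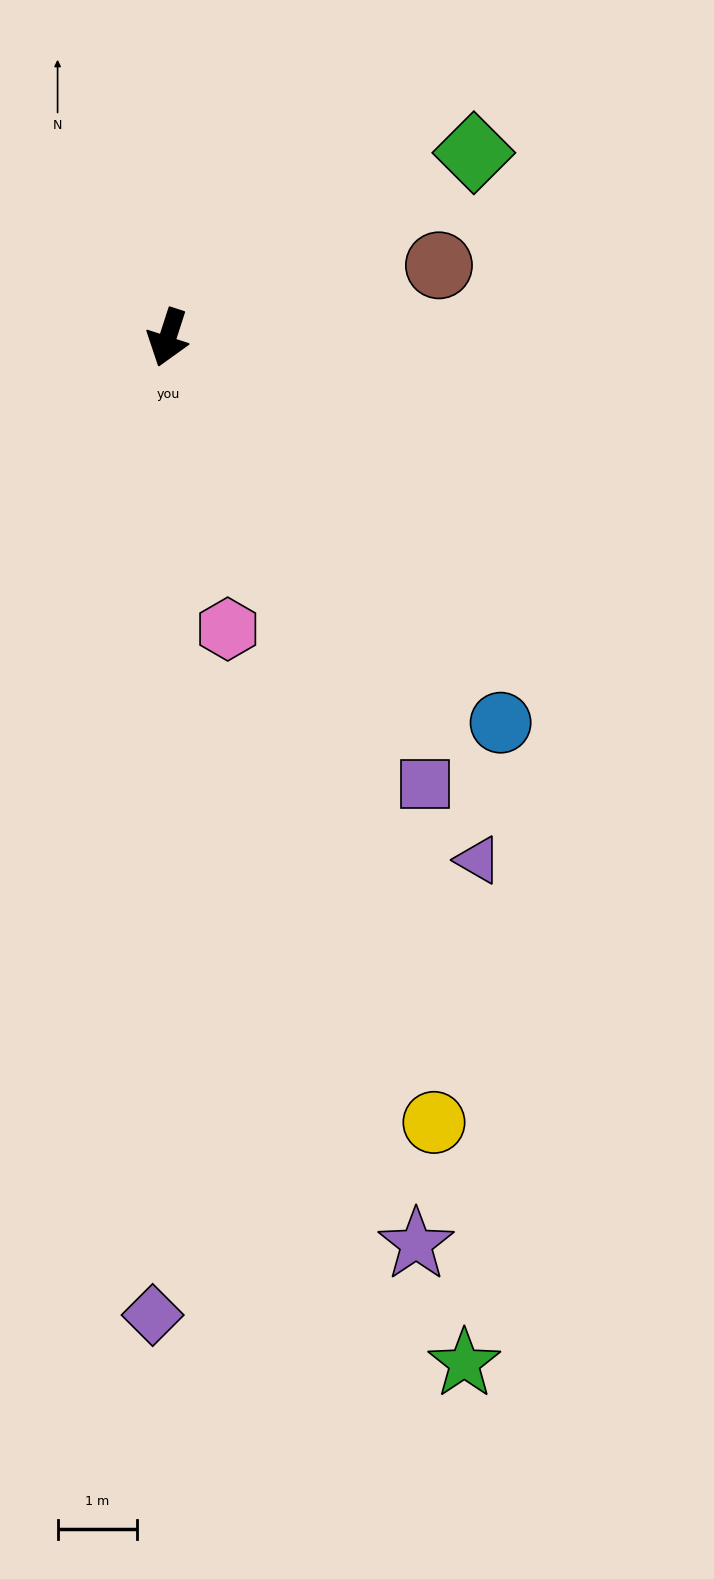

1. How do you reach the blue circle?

turn left 59°, forward 6.4 m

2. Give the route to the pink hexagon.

turn left 30°, forward 3.8 m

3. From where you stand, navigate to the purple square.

turn left 48°, forward 6.5 m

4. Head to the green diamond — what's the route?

turn left 139°, forward 4.5 m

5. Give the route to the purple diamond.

turn left 17°, forward 12.3 m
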